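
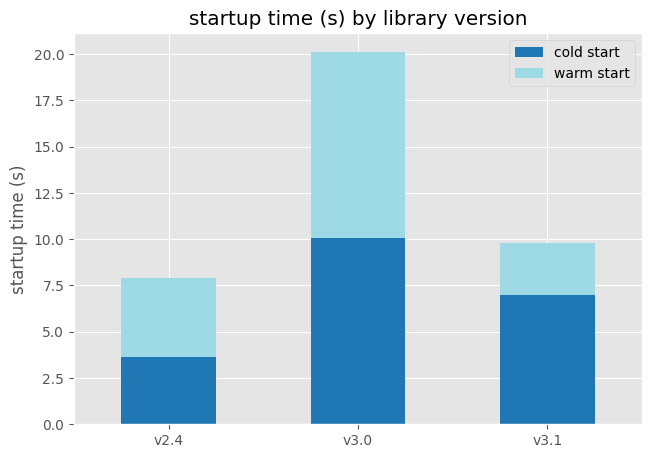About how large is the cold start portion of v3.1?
cold start top ≈ 6, bottom ≈ 0; segment ≈ 6.

≈ 6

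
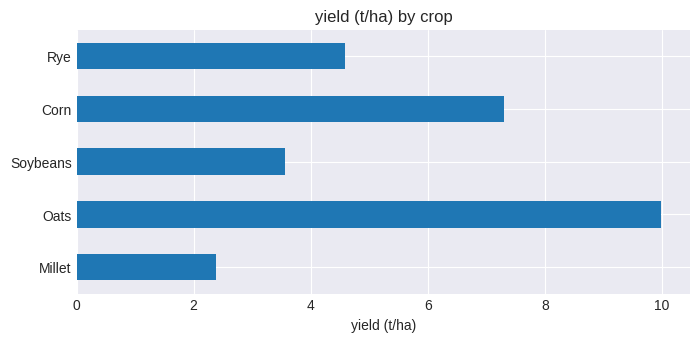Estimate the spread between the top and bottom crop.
≈ 8

Max Oats ≈ 10, min Millet ≈ 2; range ≈ 8.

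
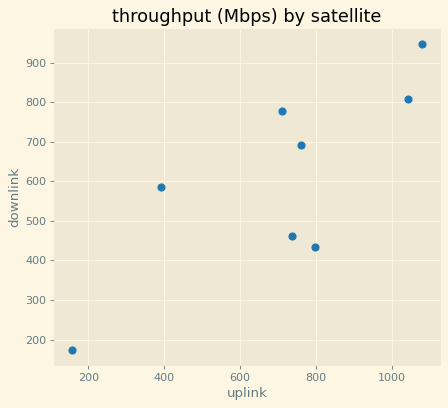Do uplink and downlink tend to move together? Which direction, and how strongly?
Points are positively correlated; strong (|r| ≈ 0.8).

positive, strong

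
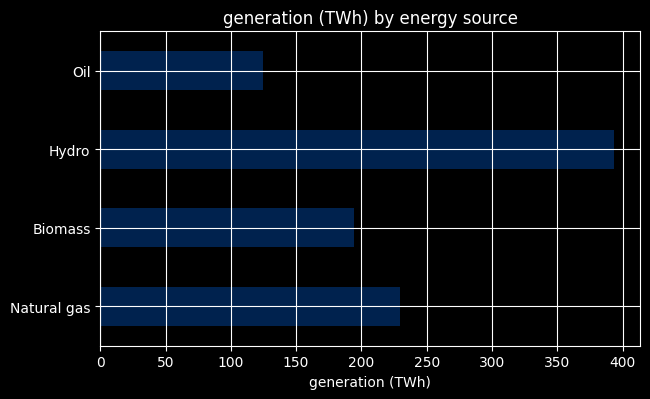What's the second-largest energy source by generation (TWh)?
Natural gas

Top 3: Hydro ≈ 400, Natural gas ≈ 250, Biomass ≈ 200.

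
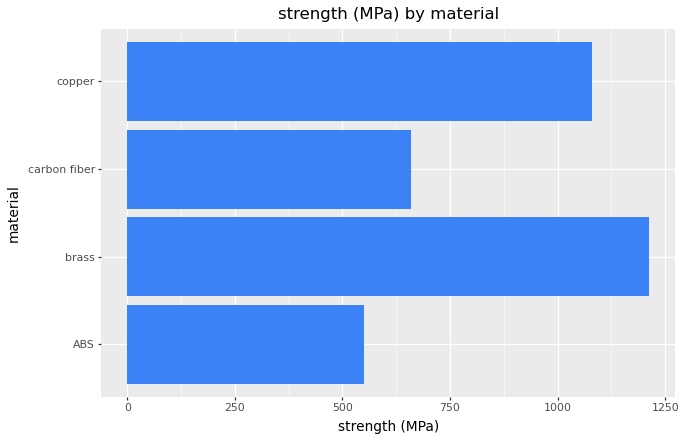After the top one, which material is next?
copper

Top 3: brass ≈ 1200, copper ≈ 1000, carbon fiber ≈ 600.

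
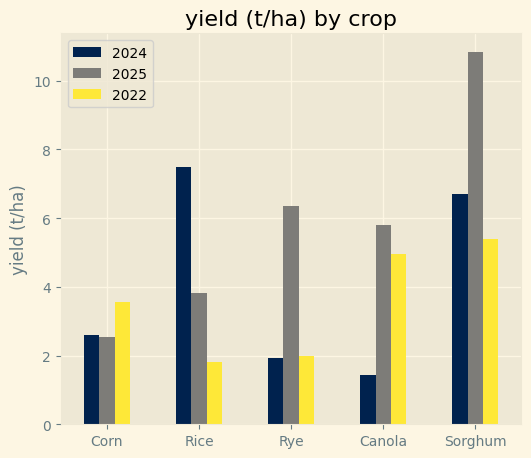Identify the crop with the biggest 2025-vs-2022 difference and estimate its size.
Sorghum: 2025 ≈ 11, 2022 ≈ 5 → gap ≈ 6. Next-largest (Rye) is only ≈ 4.

Sorghum, ≈ 6 t/ha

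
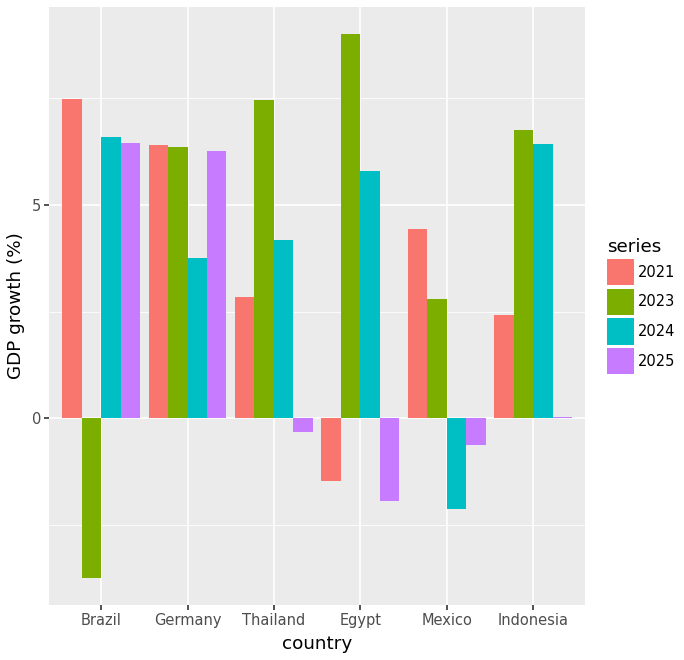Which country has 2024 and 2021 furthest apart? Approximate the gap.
Egypt, ≈ 8 %

Egypt: 2024 ≈ 6, 2021 ≈ -2 → gap ≈ 8. Next-largest (Mexico) is only ≈ 6.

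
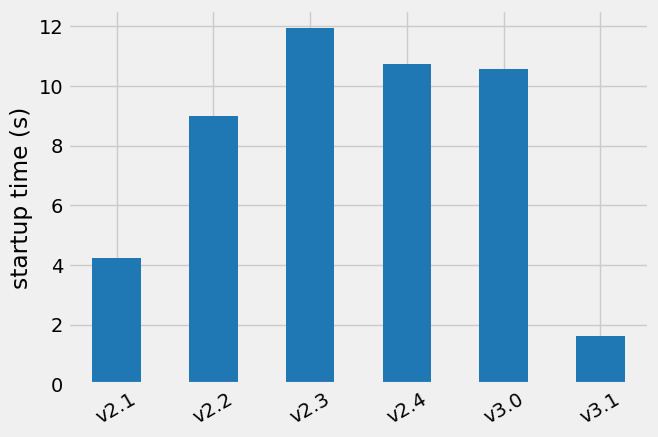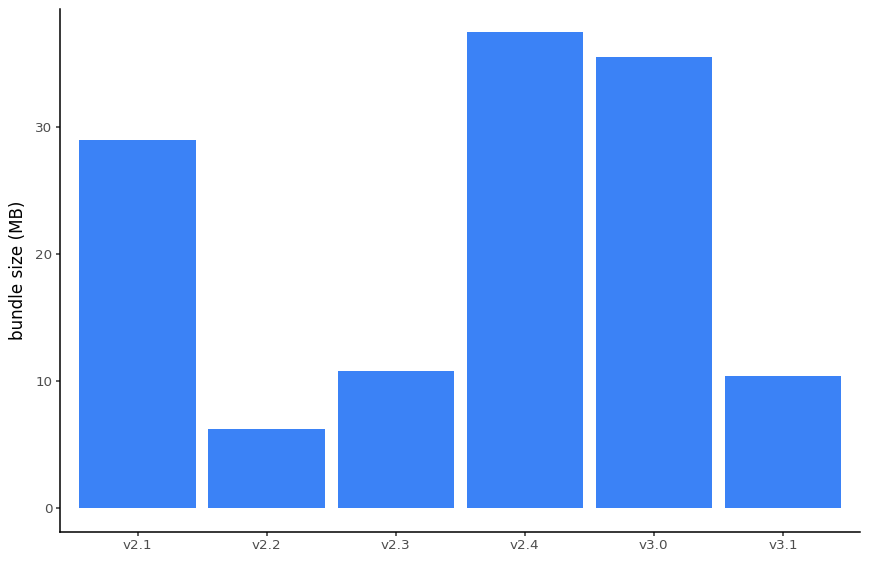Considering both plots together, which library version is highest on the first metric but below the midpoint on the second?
Chart 2 median bundle size (MB) ≈ 20; below-median library versions: v2.2, v2.3, v3.1. Among those, v2.3 has the highest startup time (s) (≈ 12).

v2.3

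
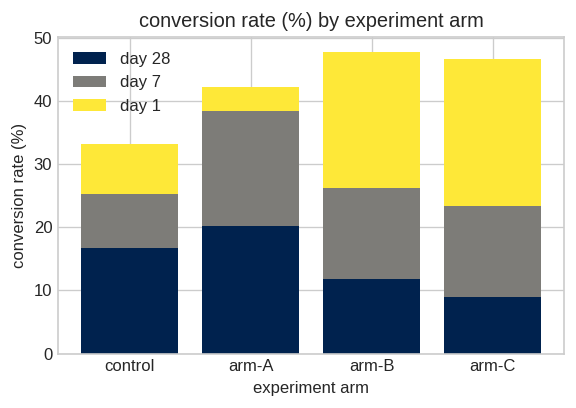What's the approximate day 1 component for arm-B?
day 1 top ≈ 50, bottom ≈ 25; segment ≈ 25.

≈ 25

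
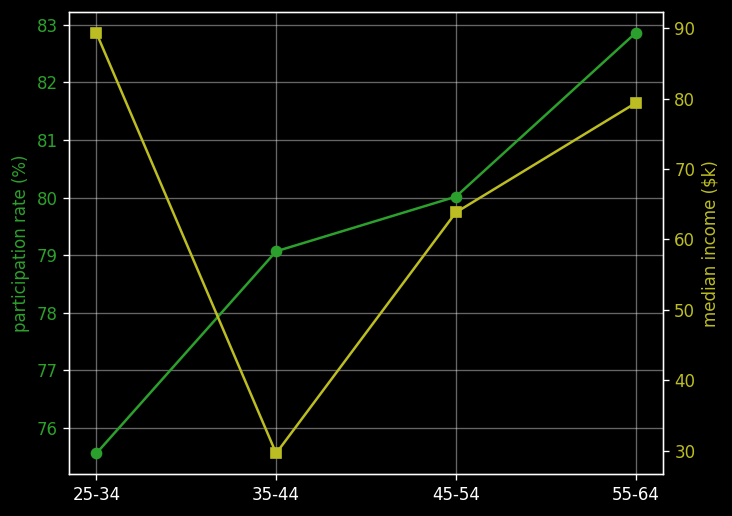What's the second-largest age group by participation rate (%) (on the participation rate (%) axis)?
45-54

Top 3 (on the participation rate (%) axis): 55-64 ≈ 83, 45-54 ≈ 80, 35-44 ≈ 79.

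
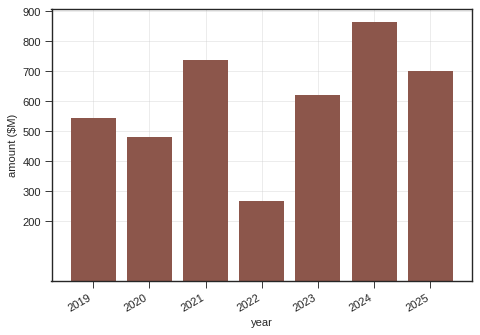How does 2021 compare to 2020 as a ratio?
2021 ≈ 700, 2020 ≈ 500; 700/500 ≈ 1.4.

≈ 1.4×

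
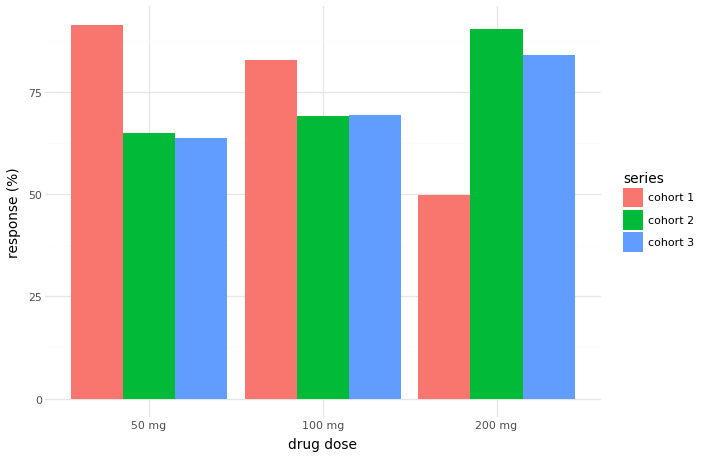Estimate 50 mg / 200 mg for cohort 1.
≈ 1.8×

50 mg ≈ 90, 200 mg ≈ 50; 90/50 ≈ 1.8.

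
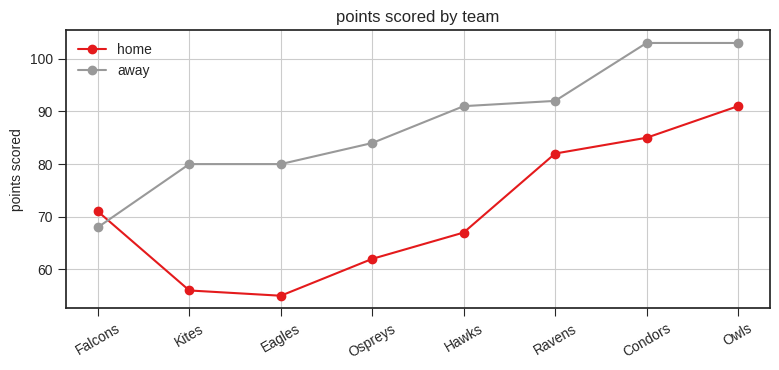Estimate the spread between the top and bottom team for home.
Max Owls ≈ 90, min Eagles ≈ 55; range ≈ 35.

≈ 35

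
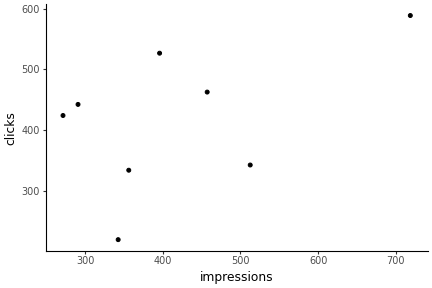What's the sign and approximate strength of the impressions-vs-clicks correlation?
Points are positively correlated; moderate (|r| ≈ 0.5).

positive, moderate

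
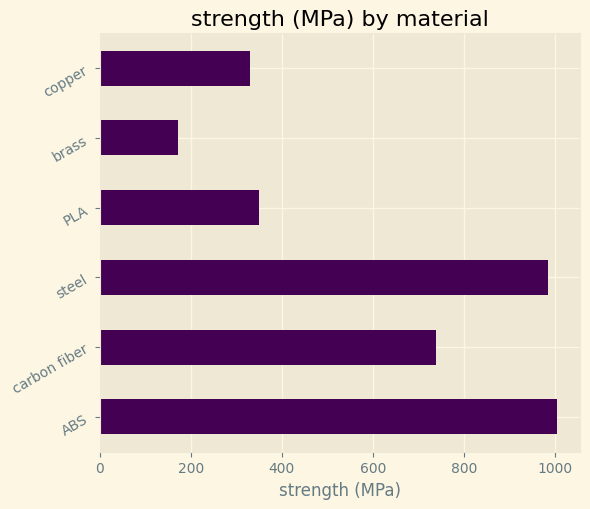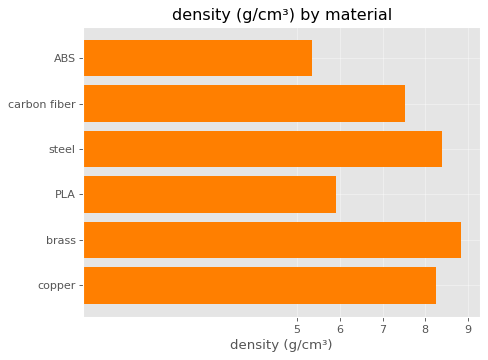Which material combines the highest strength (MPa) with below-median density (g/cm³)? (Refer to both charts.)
Chart 2 median density (g/cm³) ≈ 8; below-median materials: ABS, carbon fiber, PLA. Among those, ABS has the highest strength (MPa) (≈ 1000).

ABS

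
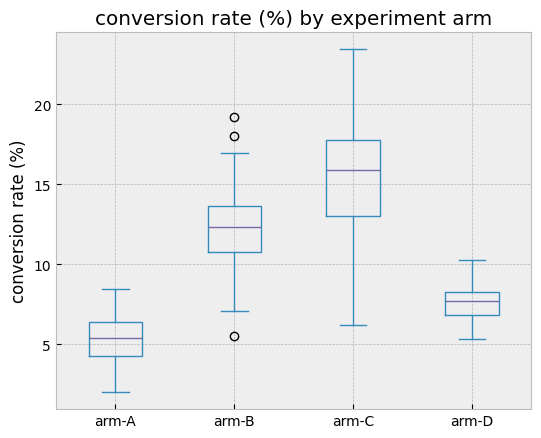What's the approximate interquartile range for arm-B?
Q3 ≈ 14, Q1 ≈ 11; IQR ≈ 3.

≈ 3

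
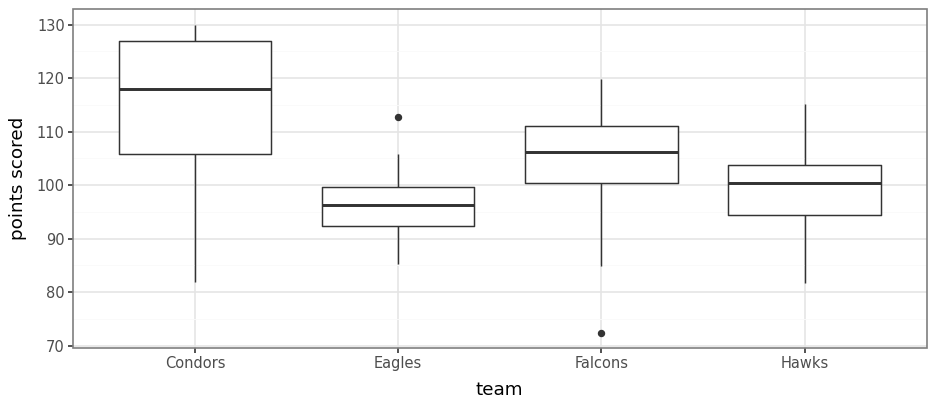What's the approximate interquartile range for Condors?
≈ 20

Q3 ≈ 126, Q1 ≈ 106; IQR ≈ 20.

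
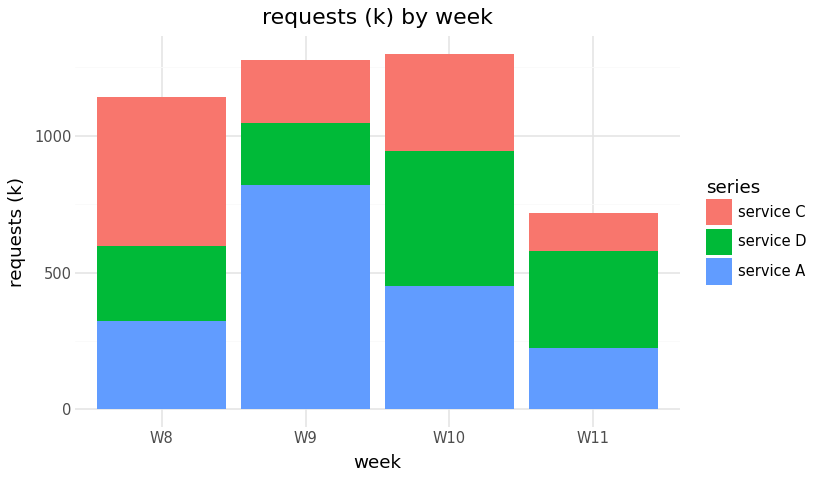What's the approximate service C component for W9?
≈ 200

service C top ≈ 1200, bottom ≈ 1000; segment ≈ 200.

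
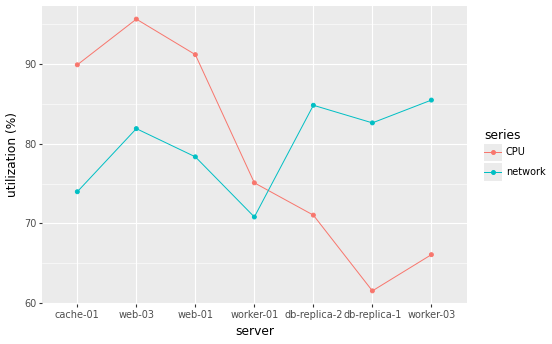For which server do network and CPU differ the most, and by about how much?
db-replica-1: network ≈ 85, CPU ≈ 60 → gap ≈ 25. Next-largest (worker-03) is only ≈ 20.

db-replica-1, ≈ 25 %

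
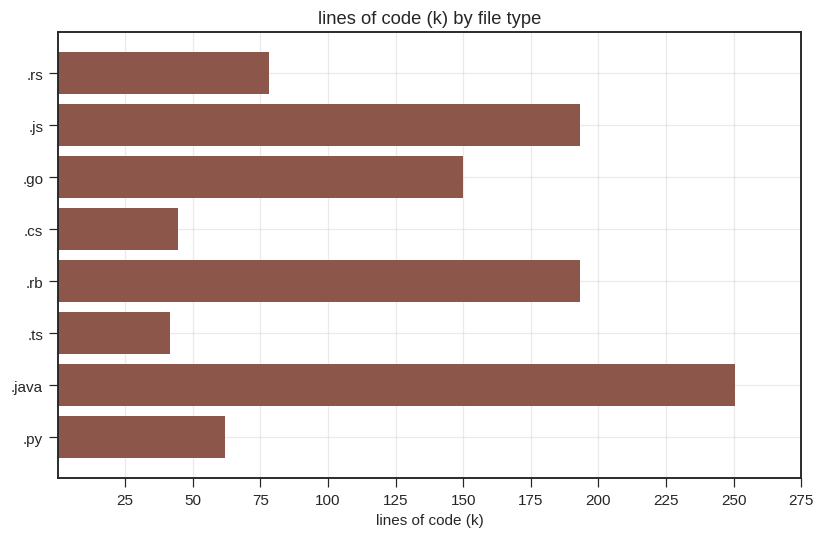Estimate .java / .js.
≈ 1.25×

.java ≈ 250, .js ≈ 200; 250/200 ≈ 1.25.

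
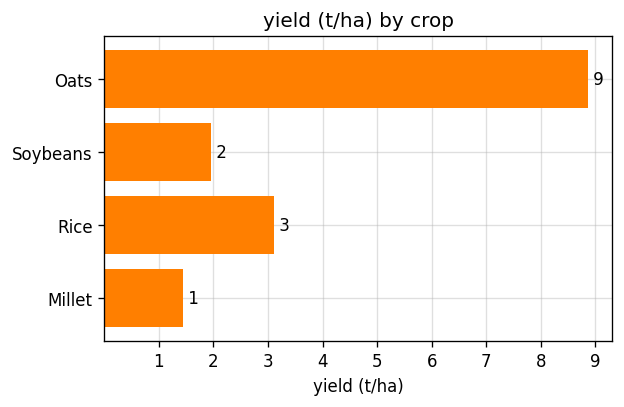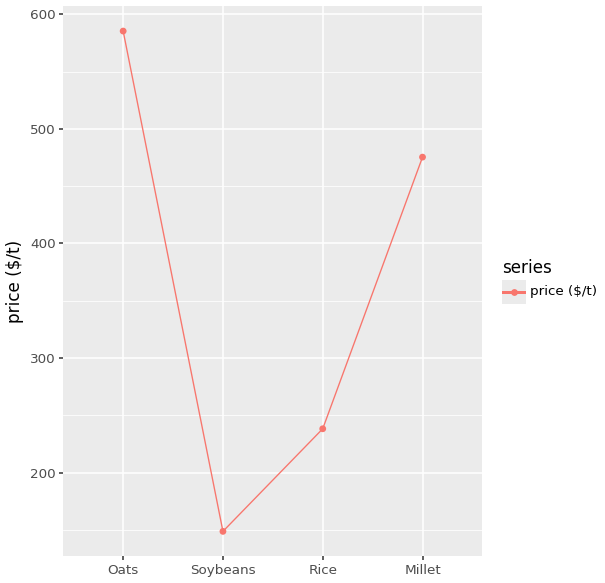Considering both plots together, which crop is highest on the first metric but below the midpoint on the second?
Chart 2 median price ($/t) ≈ 400; below-median crops: Soybeans, Rice. Among those, Rice has the highest yield (t/ha) (≈ 3).

Rice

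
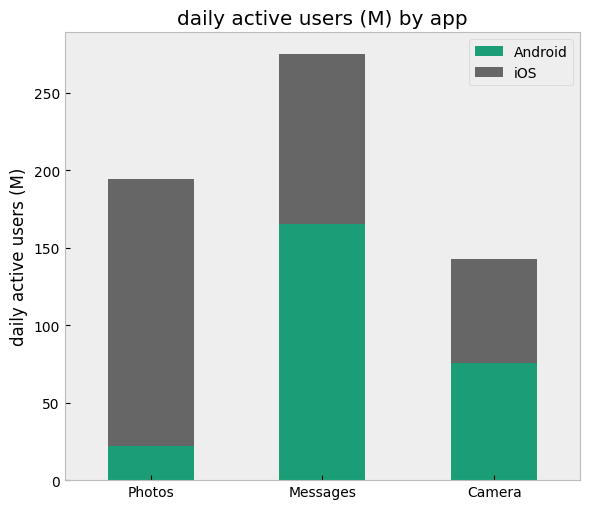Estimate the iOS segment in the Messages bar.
≈ 100

iOS top ≈ 275, bottom ≈ 175; segment ≈ 100.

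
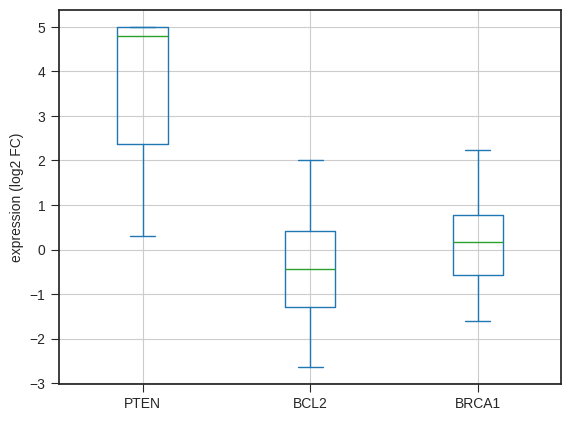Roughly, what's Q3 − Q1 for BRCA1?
Q3 ≈ 1.0, Q1 ≈ -0.5; IQR ≈ 1.5.

≈ 1.5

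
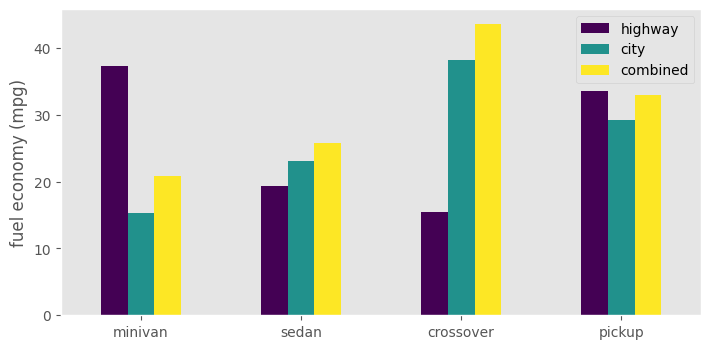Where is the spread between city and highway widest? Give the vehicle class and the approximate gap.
crossover, ≈ 25 mpg

crossover: city ≈ 40, highway ≈ 15 → gap ≈ 25. Next-largest (minivan) is only ≈ 20.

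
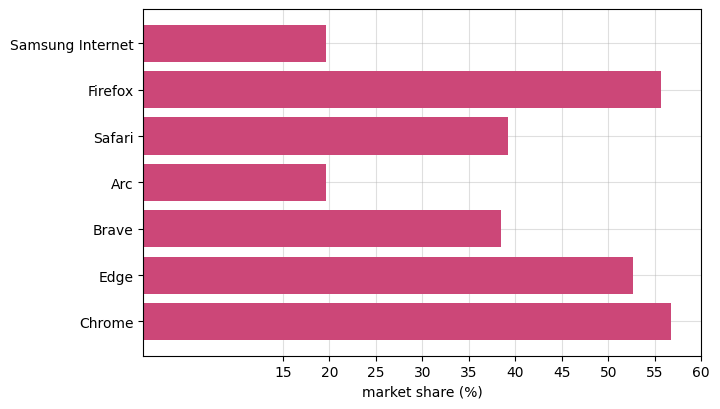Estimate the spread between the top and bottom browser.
≈ 35

Max Chrome ≈ 55, min Arc ≈ 20; range ≈ 35.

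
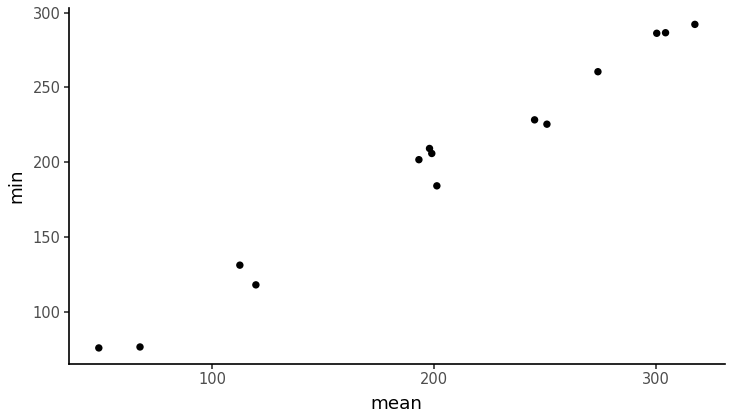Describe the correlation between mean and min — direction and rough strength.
positive, strong

Points are positively correlated; strong (|r| ≈ 1.0).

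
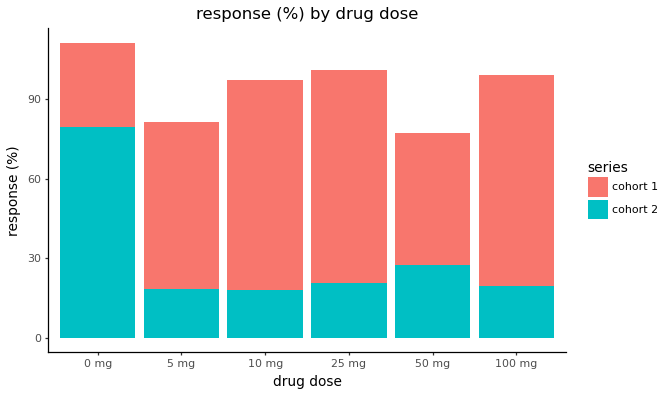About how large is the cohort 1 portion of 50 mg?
≈ 50

cohort 1 top ≈ 80, bottom ≈ 30; segment ≈ 50.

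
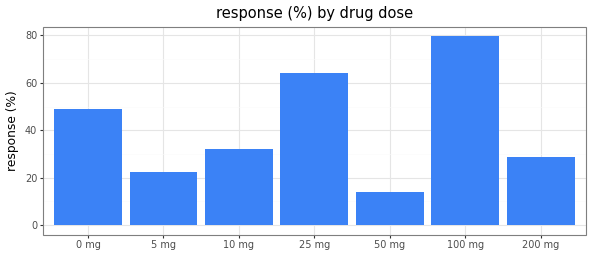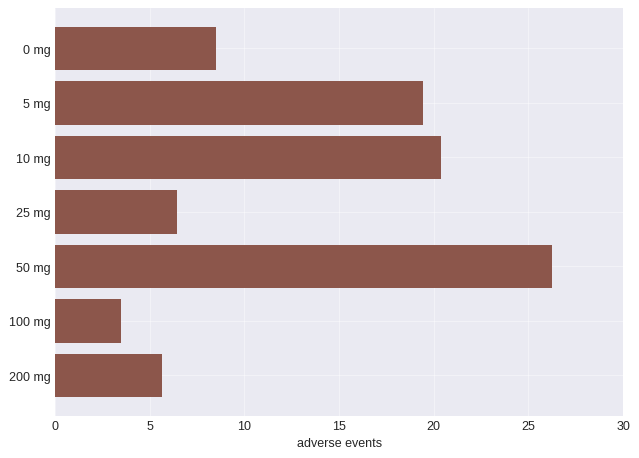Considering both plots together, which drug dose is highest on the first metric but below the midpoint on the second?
Chart 2 median adverse events ≈ 10; below-median drug doses: 25 mg, 100 mg, 200 mg. Among those, 100 mg has the highest response (%) (≈ 80).

100 mg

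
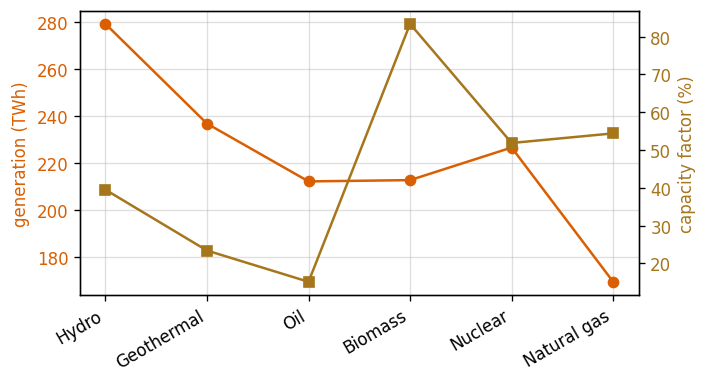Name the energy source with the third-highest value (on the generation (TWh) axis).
Nuclear

Top 4 (on the generation (TWh) axis): Hydro ≈ 280, Geothermal ≈ 240, Nuclear ≈ 230, Biomass ≈ 210.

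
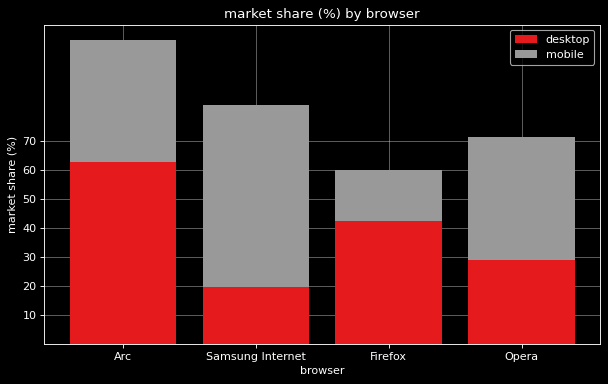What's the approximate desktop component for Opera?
desktop top ≈ 30, bottom ≈ 0; segment ≈ 30.

≈ 30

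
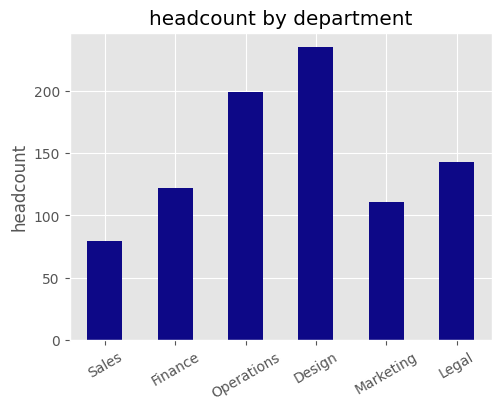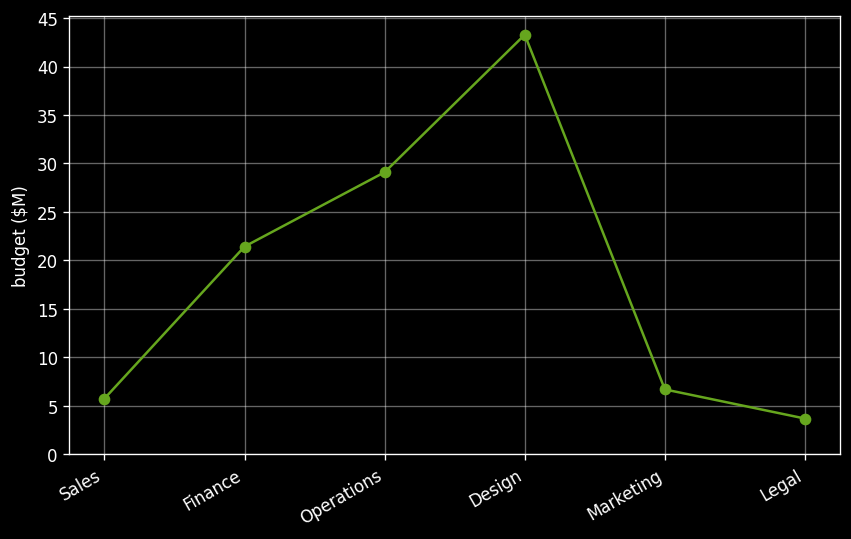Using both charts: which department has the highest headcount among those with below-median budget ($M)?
Chart 2 median budget ($M) ≈ 15; below-median departments: Sales, Marketing, Legal. Among those, Legal has the highest headcount (≈ 150).

Legal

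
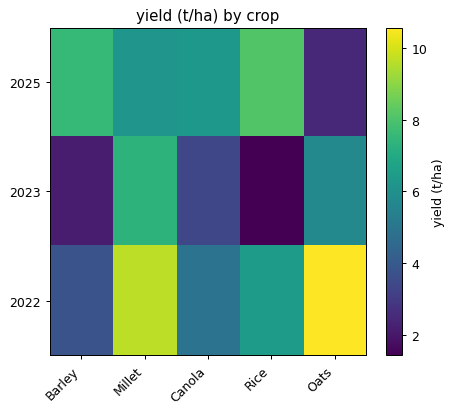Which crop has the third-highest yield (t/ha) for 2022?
Top 4 for 2022: Oats ≈ 11, Millet ≈ 10, Rice ≈ 6, Canola ≈ 5.

Rice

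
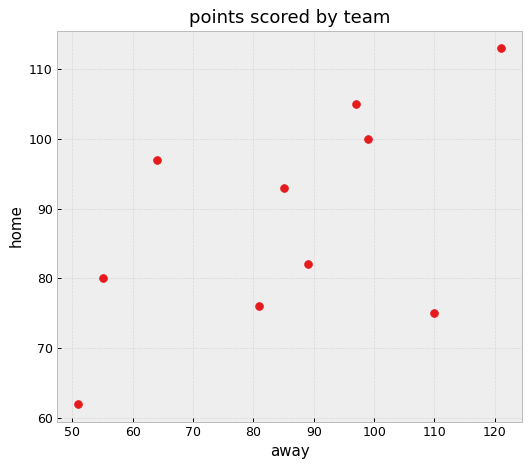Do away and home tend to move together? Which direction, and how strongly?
Points are positively correlated; moderate (|r| ≈ 0.6).

positive, moderate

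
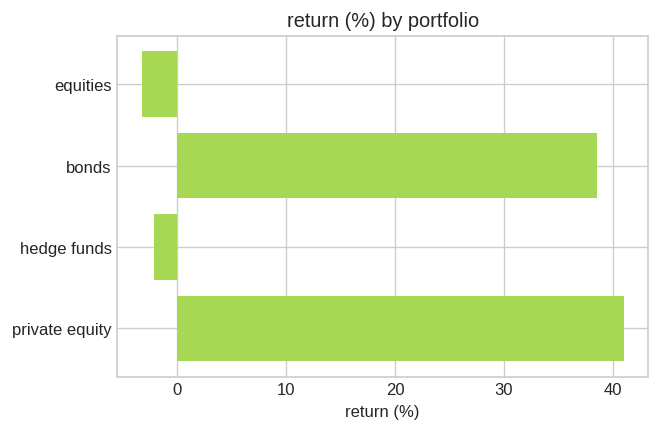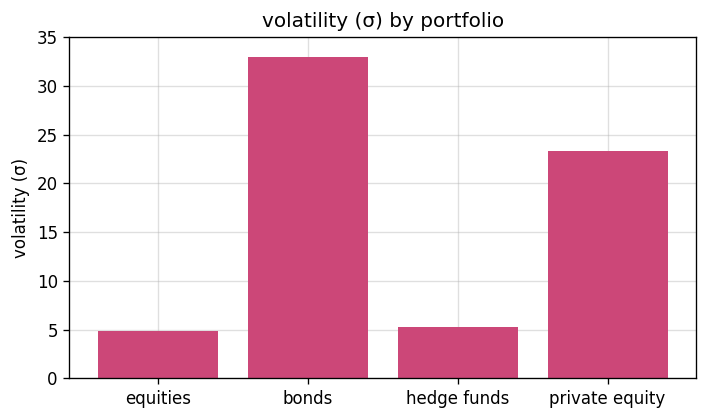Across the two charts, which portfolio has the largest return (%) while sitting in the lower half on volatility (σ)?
Chart 2 median volatility (σ) ≈ 15; below-median portfolios: equities, hedge funds. Among those, hedge funds has the highest return (%) (≈ 0).

hedge funds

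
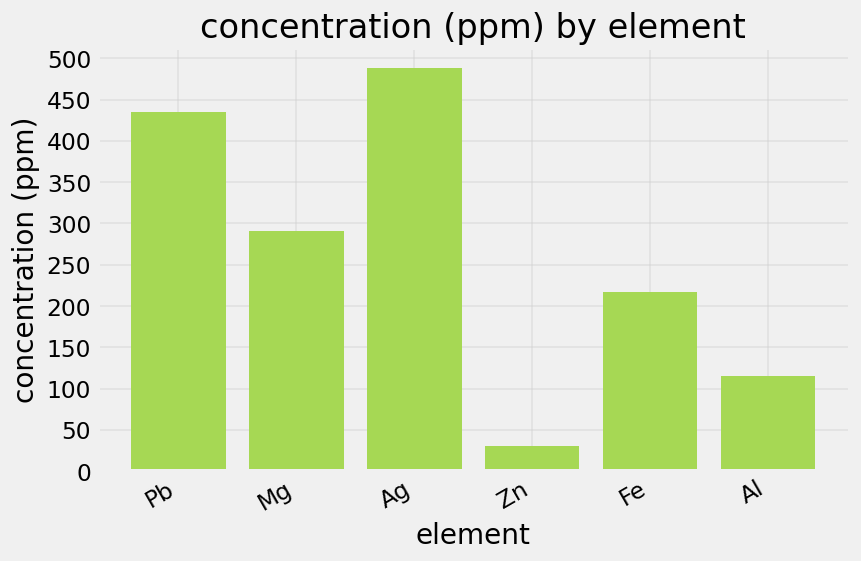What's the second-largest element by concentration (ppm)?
Top 3: Ag ≈ 500, Pb ≈ 450, Mg ≈ 300.

Pb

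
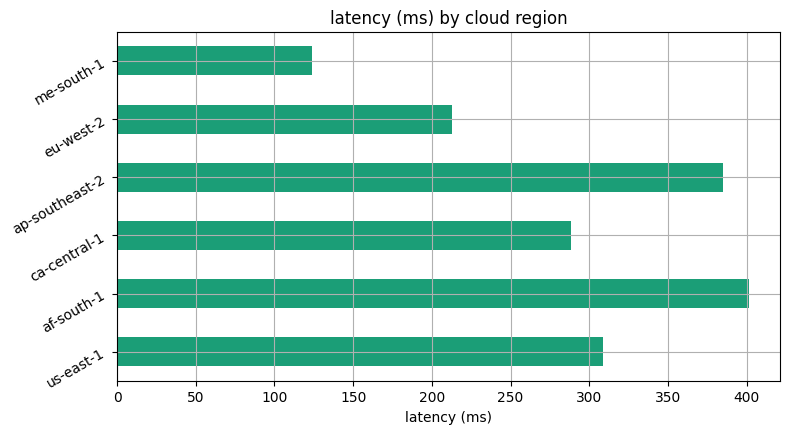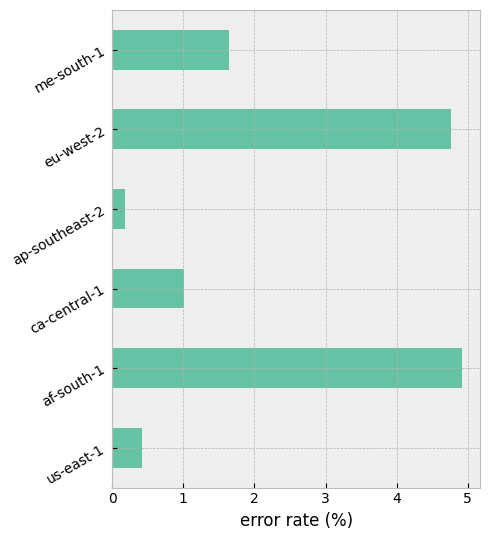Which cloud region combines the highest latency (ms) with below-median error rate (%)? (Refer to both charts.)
ap-southeast-2

Chart 2 median error rate (%) ≈ 1.5; below-median cloud regions: us-east-1, ca-central-1, ap-southeast-2. Among those, ap-southeast-2 has the highest latency (ms) (≈ 400).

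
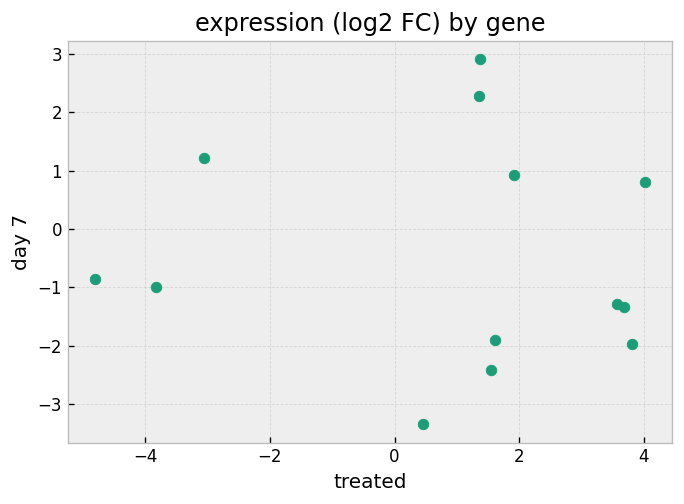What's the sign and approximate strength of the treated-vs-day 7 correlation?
Points are roughly uncorrelated; weak (|r| ≈ 0.1).

no clear correlation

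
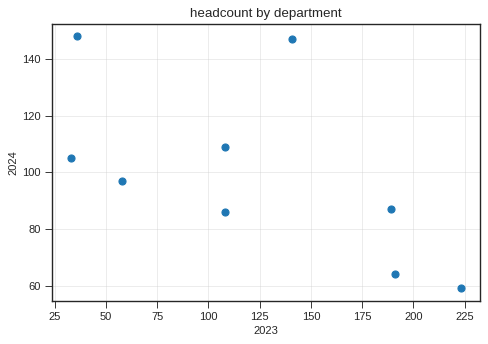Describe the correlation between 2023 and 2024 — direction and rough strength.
negative, moderate

Points are negatively correlated; moderate (|r| ≈ 0.6).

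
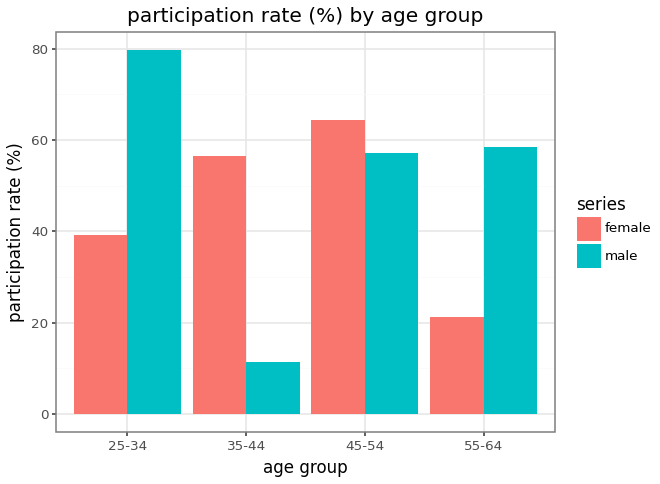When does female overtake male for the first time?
35-44

25-34: female ≈ 40 vs male ≈ 80 (not yet); 35-44: female ≈ 60 vs male ≈ 10 (first crossover).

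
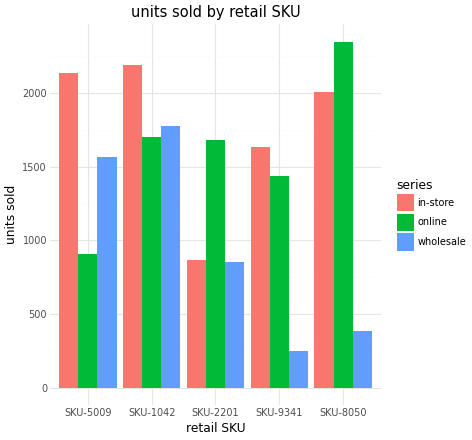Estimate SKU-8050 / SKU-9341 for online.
≈ 1.71×

SKU-8050 ≈ 2400, SKU-9341 ≈ 1400; 2400/1400 ≈ 1.71.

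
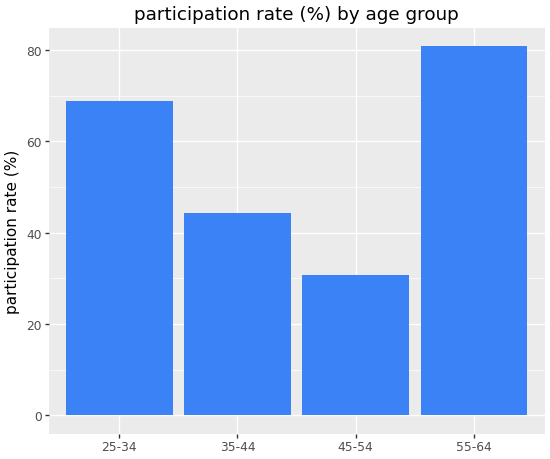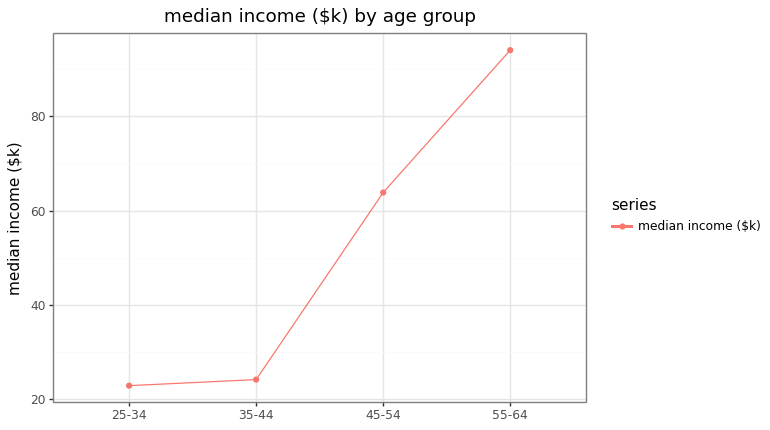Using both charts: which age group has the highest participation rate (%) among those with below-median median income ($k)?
25-34

Chart 2 median median income ($k) ≈ 40; below-median age groups: 25-34, 35-44. Among those, 25-34 has the highest participation rate (%) (≈ 70).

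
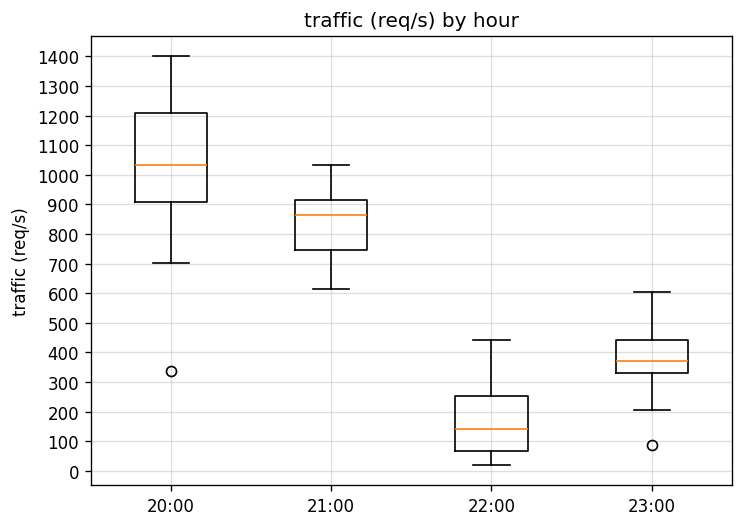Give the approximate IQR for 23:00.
≈ 100

Q3 ≈ 400, Q1 ≈ 300; IQR ≈ 100.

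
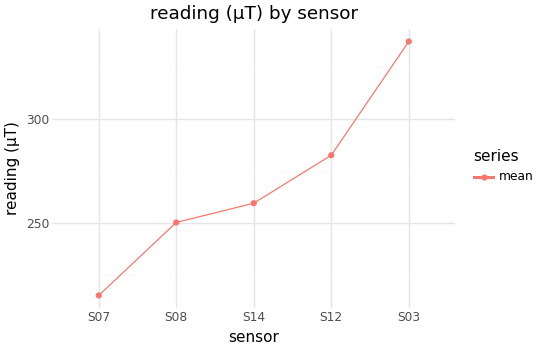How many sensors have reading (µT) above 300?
Above 300: S03.

1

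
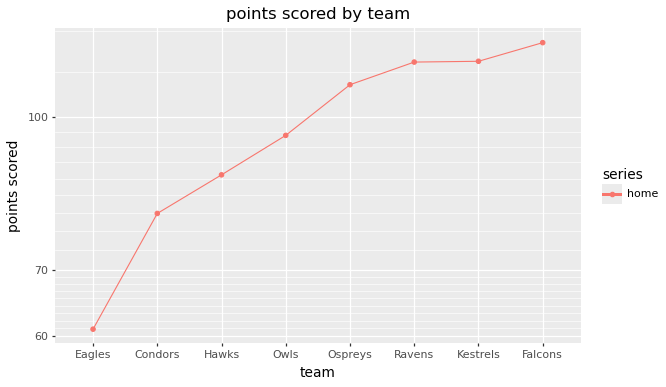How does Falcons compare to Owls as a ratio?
≈ 1.26×

Falcons ≈ 120, Owls ≈ 95; 120/95 ≈ 1.26.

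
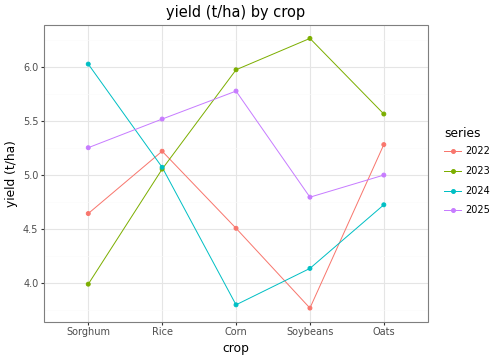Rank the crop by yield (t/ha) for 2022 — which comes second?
Rice

Top 3 for 2022: Oats ≈ 5.5, Rice ≈ 5.0, Sorghum ≈ 4.5.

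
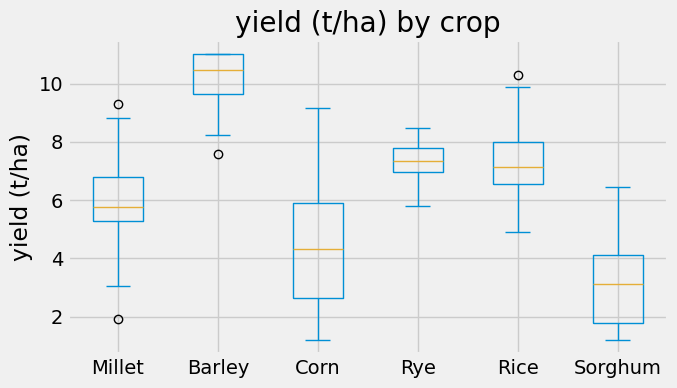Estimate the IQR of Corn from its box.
≈ 3

Q3 ≈ 6, Q1 ≈ 3; IQR ≈ 3.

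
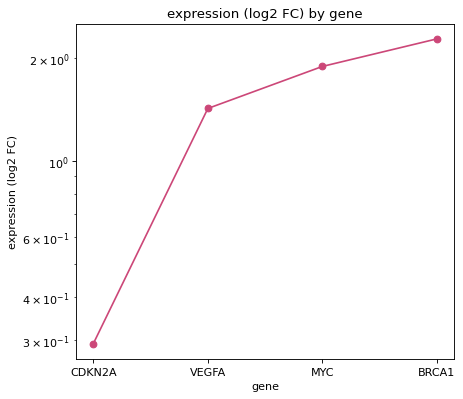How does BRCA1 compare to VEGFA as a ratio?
≈ 1.57×

BRCA1 ≈ 2.2, VEGFA ≈ 1.4; 2.2/1.4 ≈ 1.57.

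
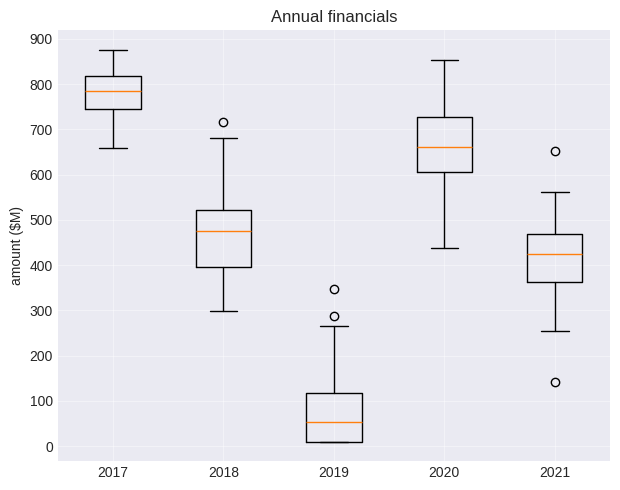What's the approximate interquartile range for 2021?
Q3 ≈ 500, Q1 ≈ 400; IQR ≈ 100.

≈ 100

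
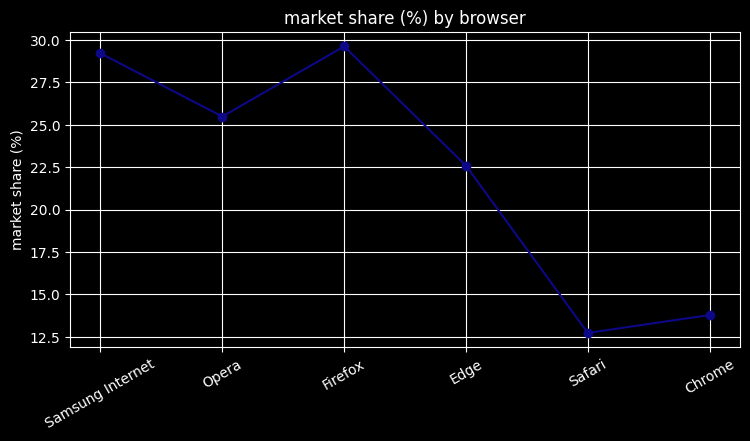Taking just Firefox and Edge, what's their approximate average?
≈ 26

(30 + 22) / 2 ≈ 26.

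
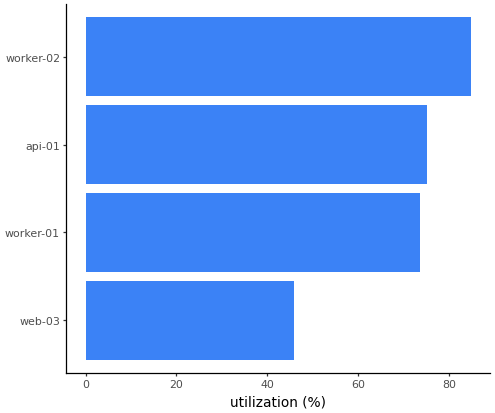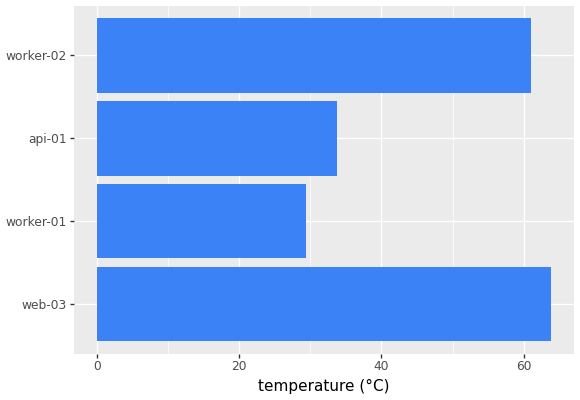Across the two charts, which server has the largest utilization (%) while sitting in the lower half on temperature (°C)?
Chart 2 median temperature (°C) ≈ 50; below-median servers: worker-01, api-01. Among those, api-01 has the highest utilization (%) (≈ 80).

api-01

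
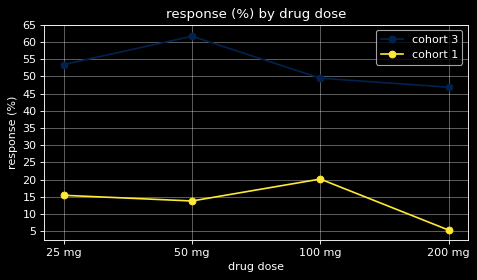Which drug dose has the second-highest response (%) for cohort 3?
Top 3 for cohort 3: 50 mg ≈ 60, 25 mg ≈ 55, 100 mg ≈ 50.

25 mg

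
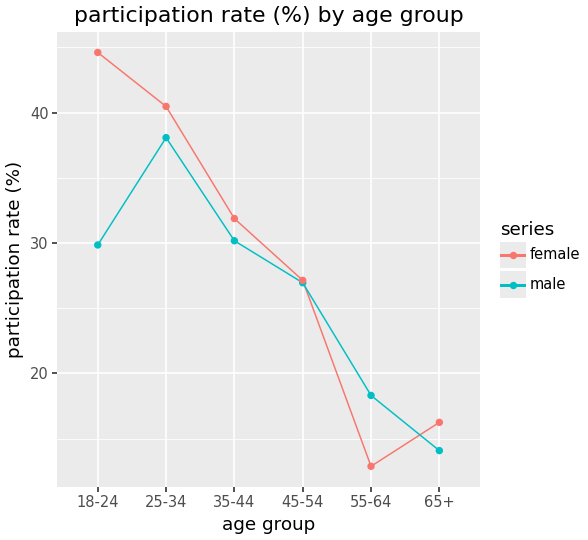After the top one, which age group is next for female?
Top 3 for female: 18-24 ≈ 45, 25-34 ≈ 40, 35-44 ≈ 30.

25-34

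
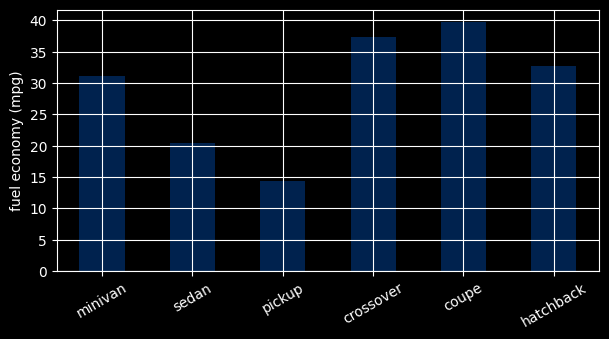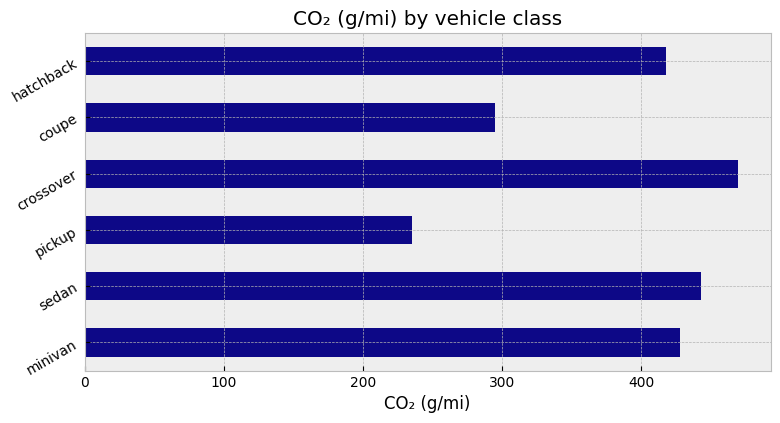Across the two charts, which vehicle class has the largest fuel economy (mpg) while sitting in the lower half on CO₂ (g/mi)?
Chart 2 median CO₂ (g/mi) ≈ 400; below-median vehicle classes: pickup, coupe, hatchback. Among those, coupe has the highest fuel economy (mpg) (≈ 40).

coupe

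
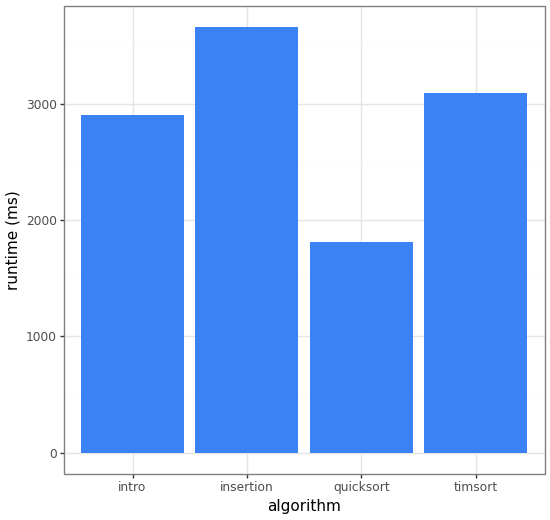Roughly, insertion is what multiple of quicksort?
insertion ≈ 3500, quicksort ≈ 2000; 3500/2000 ≈ 1.75.

≈ 1.75×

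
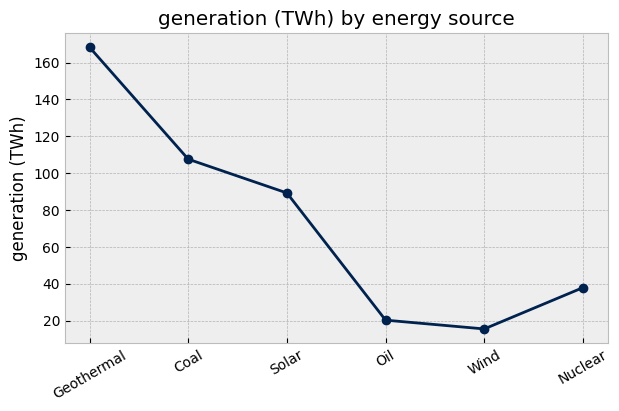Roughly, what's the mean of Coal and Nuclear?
≈ 70

(100 + 40) / 2 ≈ 70.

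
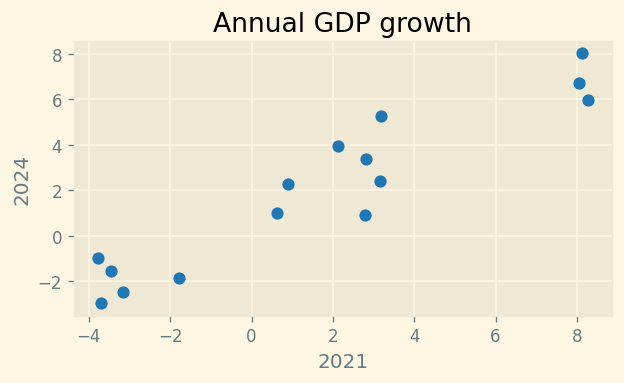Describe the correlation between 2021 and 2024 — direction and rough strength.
Points are positively correlated; strong (|r| ≈ 0.9).

positive, strong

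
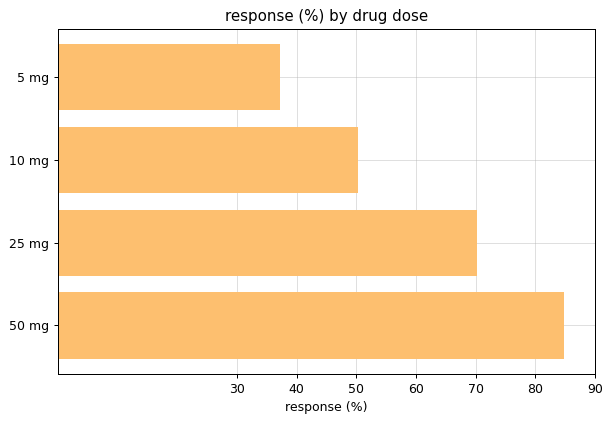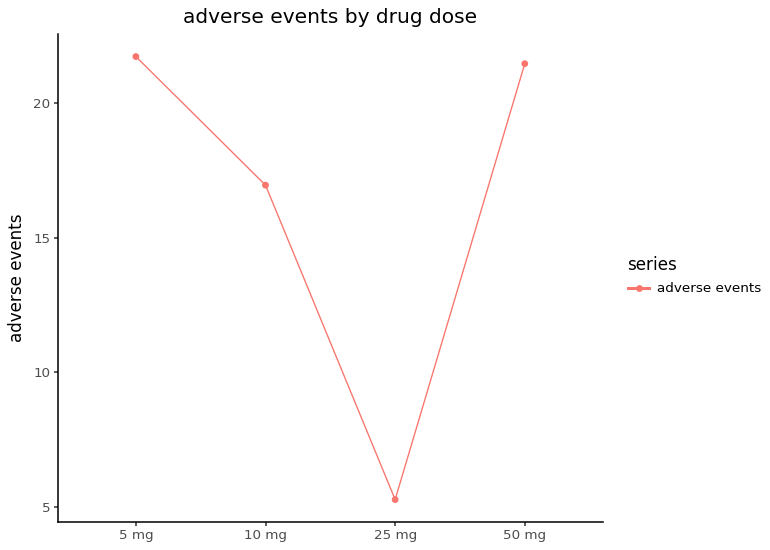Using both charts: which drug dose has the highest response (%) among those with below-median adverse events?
25 mg

Chart 2 median adverse events ≈ 20; below-median drug doses: 10 mg, 25 mg. Among those, 25 mg has the highest response (%) (≈ 70).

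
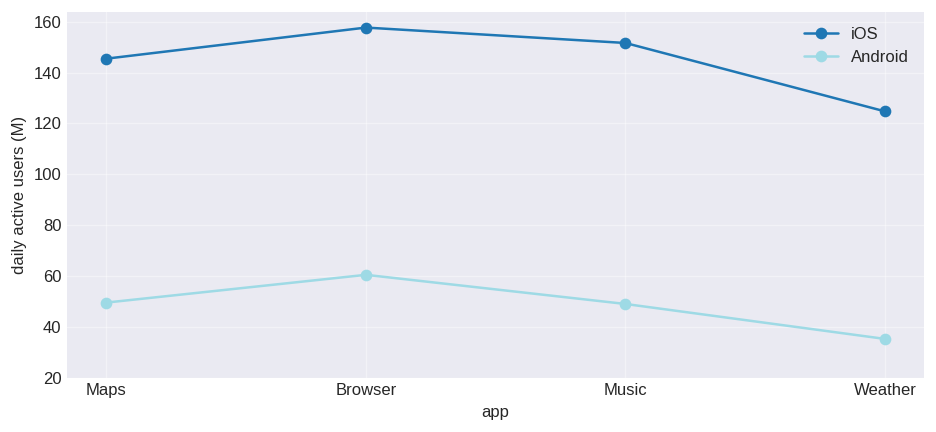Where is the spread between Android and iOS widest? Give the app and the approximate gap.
Music, ≈ 120 M

Music: Android ≈ 40, iOS ≈ 160 → gap ≈ 120. Next-largest (Browser) is only ≈ 100.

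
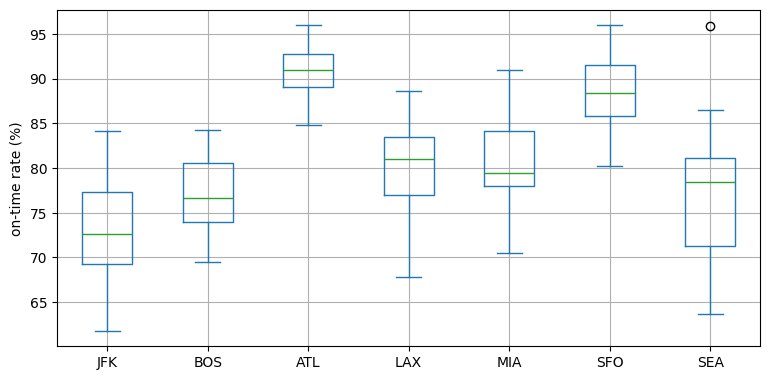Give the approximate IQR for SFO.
≈ 6

Q3 ≈ 92, Q1 ≈ 86; IQR ≈ 6.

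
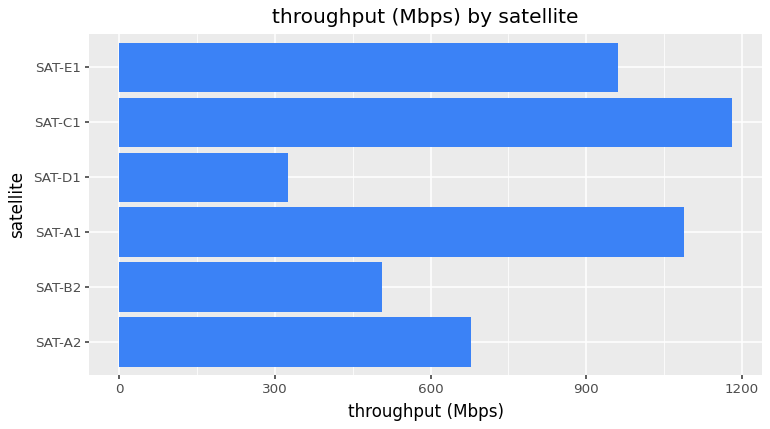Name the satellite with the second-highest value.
Top 3: SAT-C1 ≈ 1200, SAT-A1 ≈ 1100, SAT-E1 ≈ 1000.

SAT-A1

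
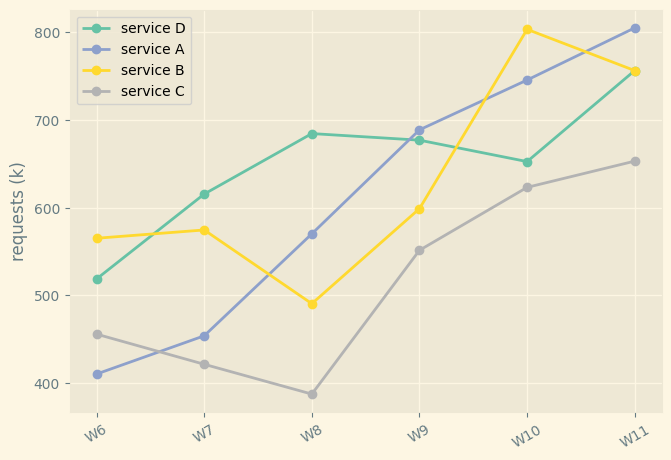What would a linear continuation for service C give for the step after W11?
Last three: 550, 600, 650 → slope ≈ 50/step → next ≈ 700.

≈ 700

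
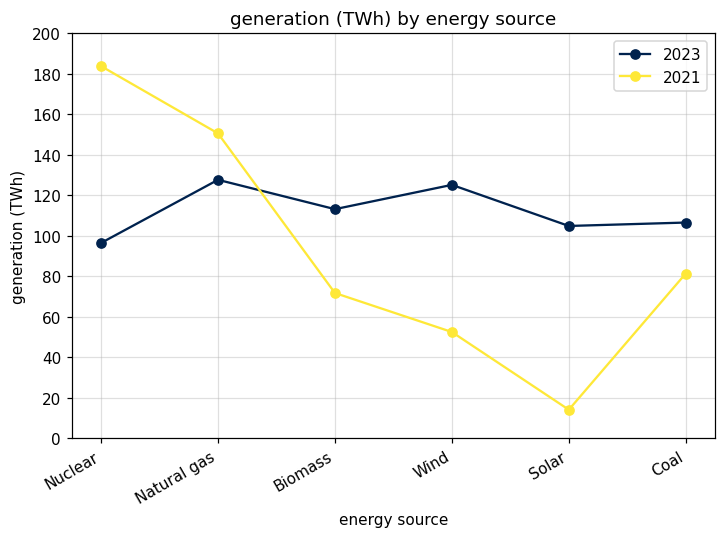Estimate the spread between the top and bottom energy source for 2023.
Max Natural gas ≈ 120, min Nuclear ≈ 100; range ≈ 20.

≈ 20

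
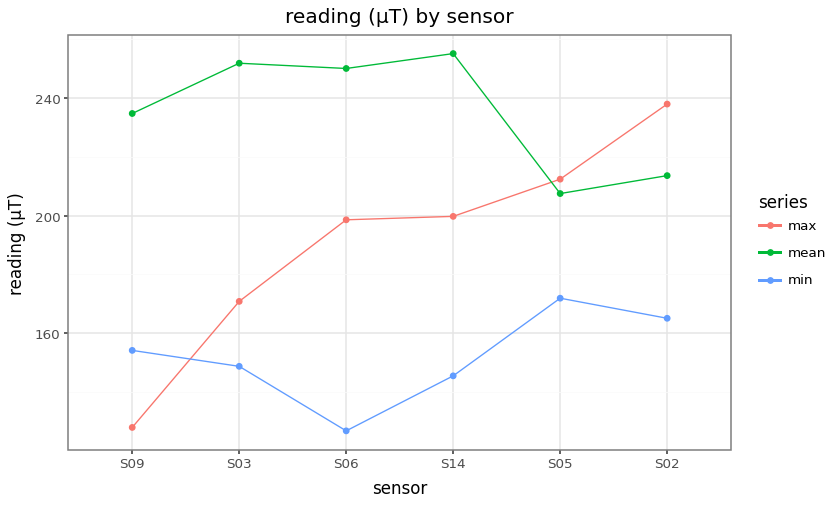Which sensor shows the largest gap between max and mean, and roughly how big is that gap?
S09, ≈ 120 µT

S09: max ≈ 120, mean ≈ 240 → gap ≈ 120. Next-largest (S03) is only ≈ 80.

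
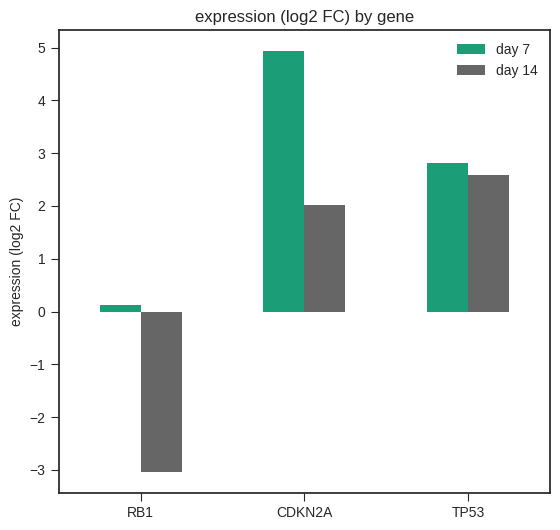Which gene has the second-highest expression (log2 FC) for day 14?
Top 3 for day 14: TP53 ≈ 3, CDKN2A ≈ 2, RB1 ≈ -3.

CDKN2A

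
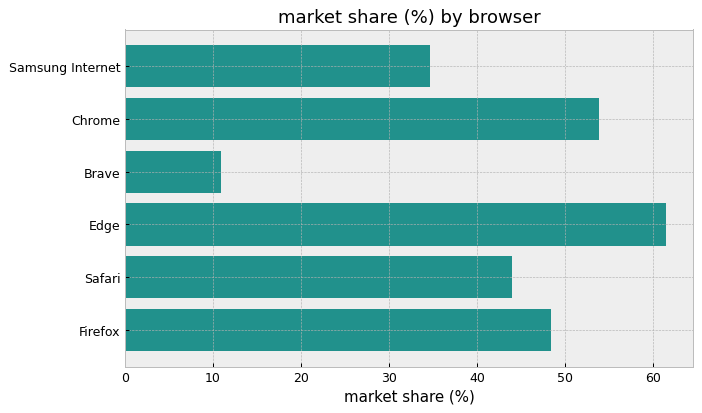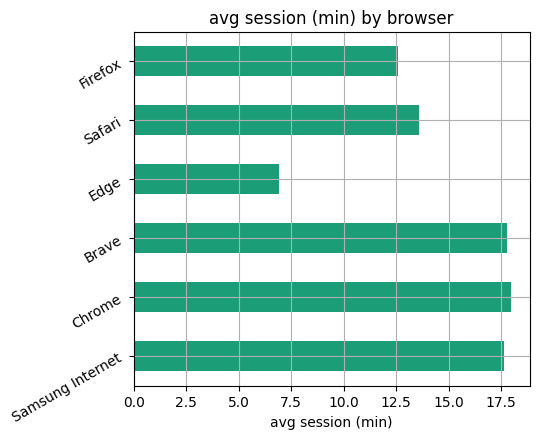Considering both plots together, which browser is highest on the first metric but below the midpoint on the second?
Edge

Chart 2 median avg session (min) ≈ 16; below-median browsers: Edge, Safari, Firefox. Among those, Edge has the highest market share (%) (≈ 60).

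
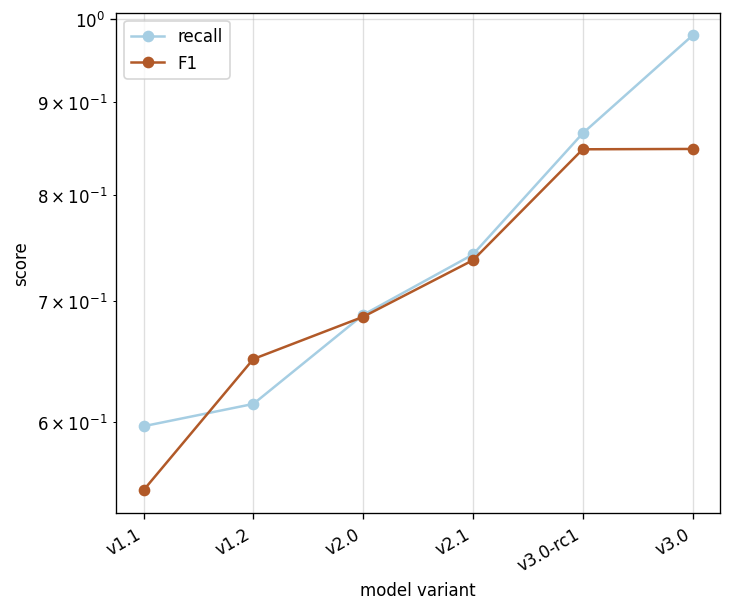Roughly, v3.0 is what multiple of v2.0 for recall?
v3.0 ≈ 1.00, v2.0 ≈ 0.70; 1.00/0.70 ≈ 1.43.

≈ 1.43×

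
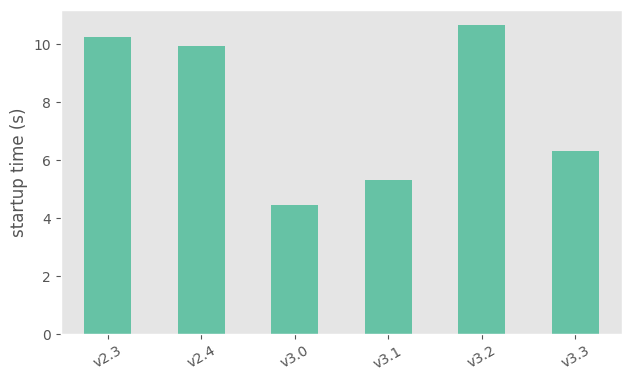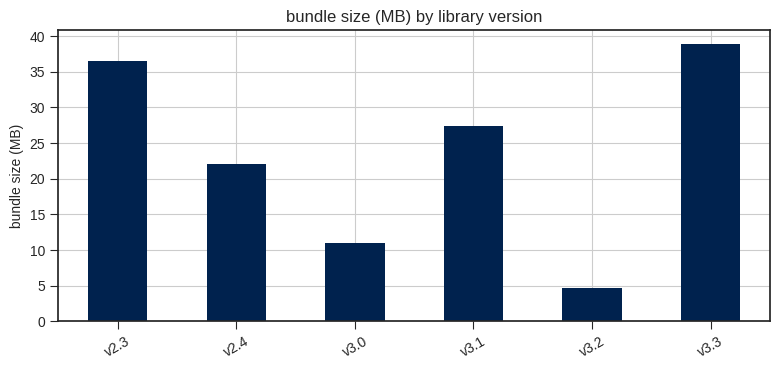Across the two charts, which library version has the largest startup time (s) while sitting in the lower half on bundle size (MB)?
Chart 2 median bundle size (MB) ≈ 25; below-median library versions: v2.4, v3.0, v3.2. Among those, v3.2 has the highest startup time (s) (≈ 11).

v3.2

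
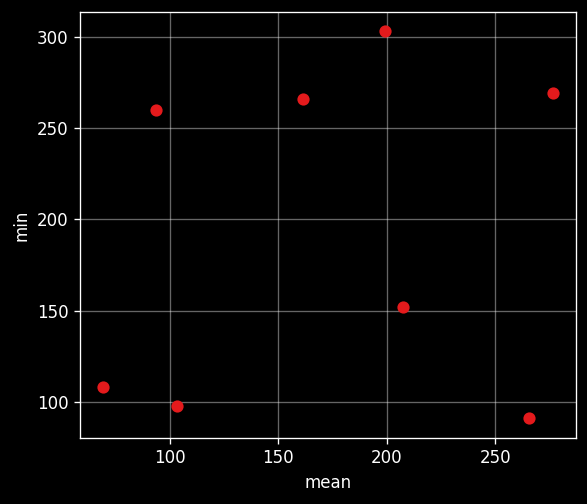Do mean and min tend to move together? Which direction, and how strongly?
Points are roughly uncorrelated; weak (|r| ≈ 0.2).

no clear correlation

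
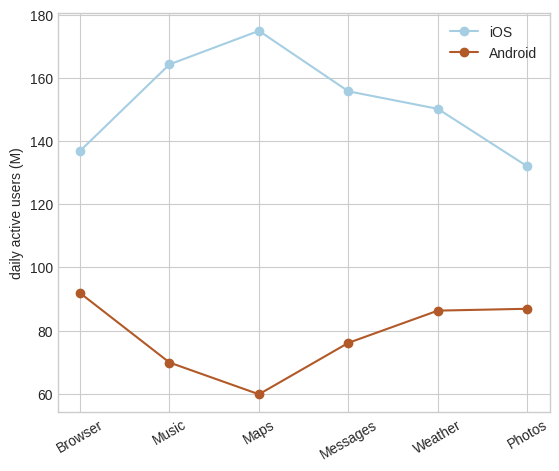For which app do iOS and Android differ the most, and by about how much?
Maps: iOS ≈ 170, Android ≈ 60 → gap ≈ 110. Next-largest (Music) is only ≈ 90.

Maps, ≈ 110 M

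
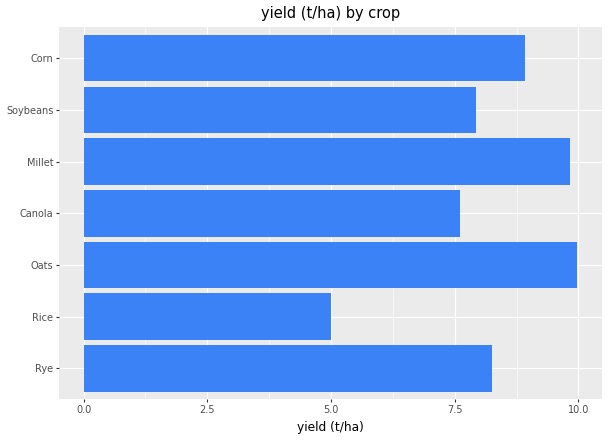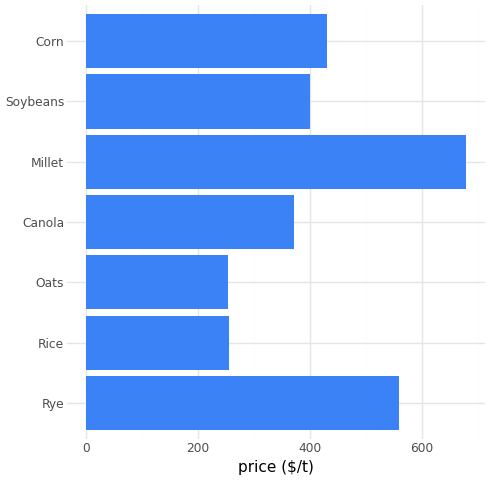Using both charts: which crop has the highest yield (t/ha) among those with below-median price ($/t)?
Chart 2 median price ($/t) ≈ 400; below-median crops: Rice, Oats, Canola. Among those, Oats has the highest yield (t/ha) (≈ 10).

Oats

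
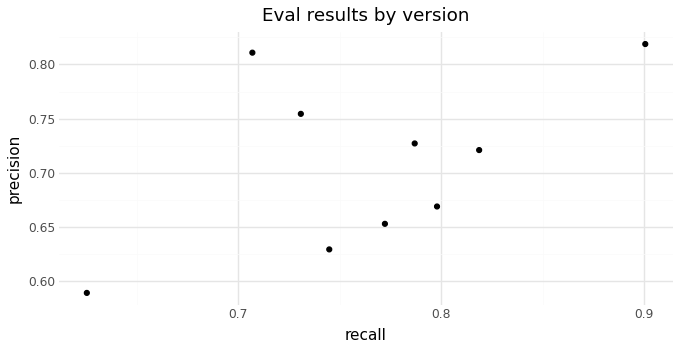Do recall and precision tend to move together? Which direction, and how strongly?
positive, moderate

Points are positively correlated; moderate (|r| ≈ 0.5).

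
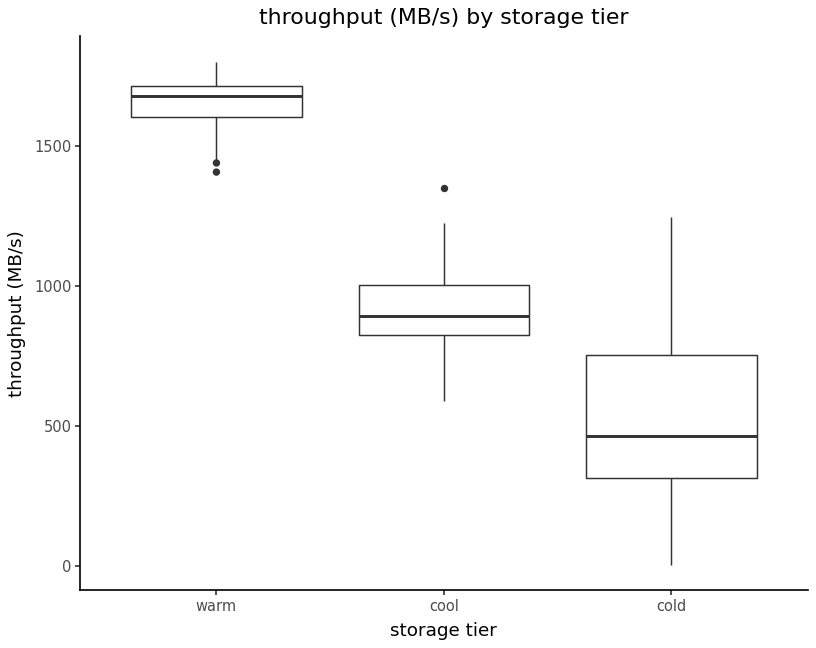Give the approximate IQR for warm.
≈ 100

Q3 ≈ 1700, Q1 ≈ 1600; IQR ≈ 100.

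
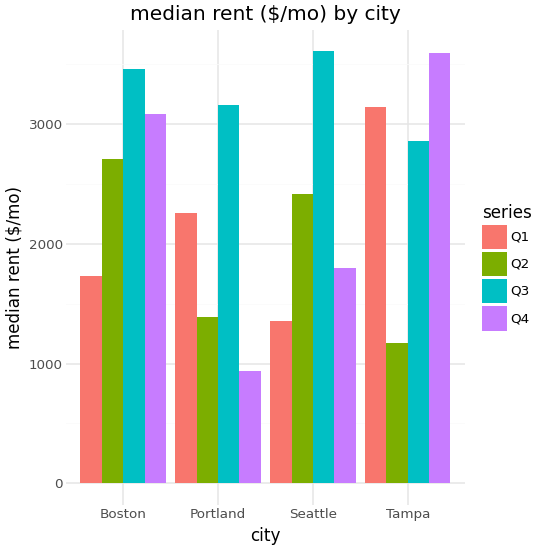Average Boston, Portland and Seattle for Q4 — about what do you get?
≈ 2000

(3000 + 1000 + 2000) / 3 ≈ 2000.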